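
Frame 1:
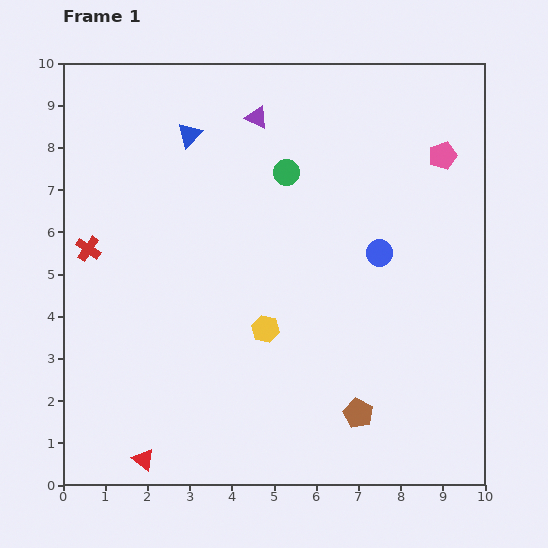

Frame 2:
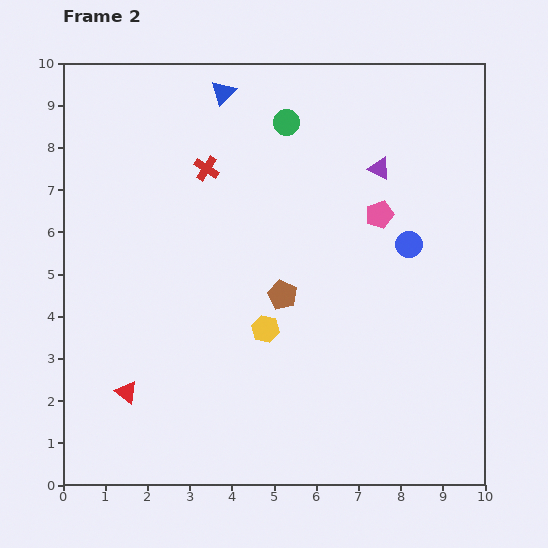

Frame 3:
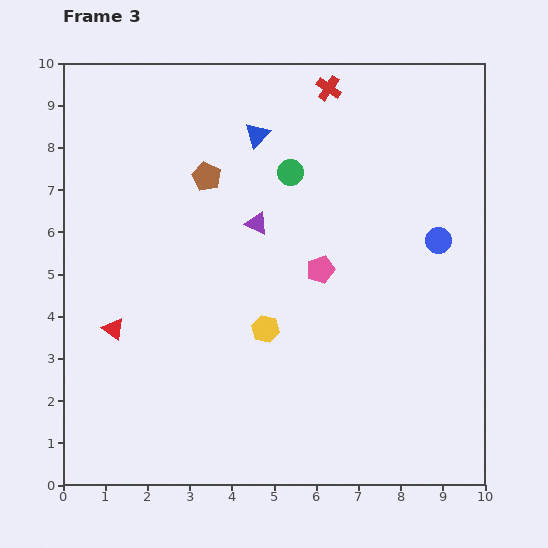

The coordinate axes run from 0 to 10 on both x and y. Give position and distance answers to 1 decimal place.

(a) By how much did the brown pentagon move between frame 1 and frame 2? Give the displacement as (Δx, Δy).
(-1.8, 2.8)

The brown pentagon was at (7.0, 1.7) in frame 1 and (5.2, 4.5) in frame 2.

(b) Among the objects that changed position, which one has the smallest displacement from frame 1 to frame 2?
the blue circle

(moved 0.7)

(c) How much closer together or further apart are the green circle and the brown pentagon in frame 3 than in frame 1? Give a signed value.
-3.9

Distance in frame 1: 5.9. Distance in frame 3: 2.0.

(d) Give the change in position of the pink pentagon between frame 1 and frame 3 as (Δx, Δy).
(-2.9, -2.7)

The pink pentagon was at (9.0, 7.8) in frame 1 and (6.1, 5.1) in frame 3.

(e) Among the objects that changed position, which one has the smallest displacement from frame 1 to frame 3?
the green circle

(moved 0.1)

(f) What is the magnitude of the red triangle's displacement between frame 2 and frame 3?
1.5

The red triangle moved from (1.5, 2.2) to (1.2, 3.7), a distance of √(0.3² + 1.5²) ≈ 1.5.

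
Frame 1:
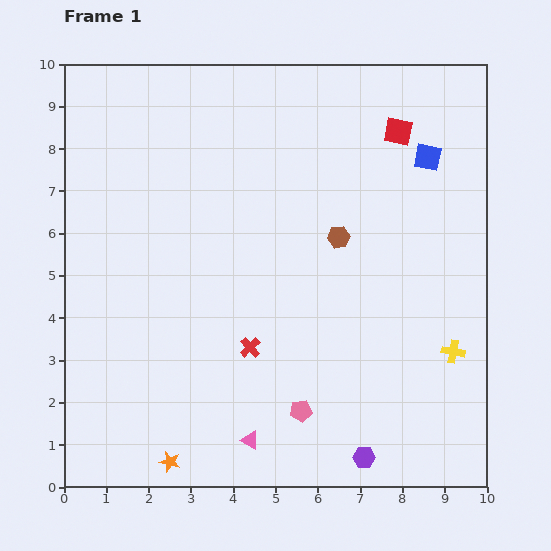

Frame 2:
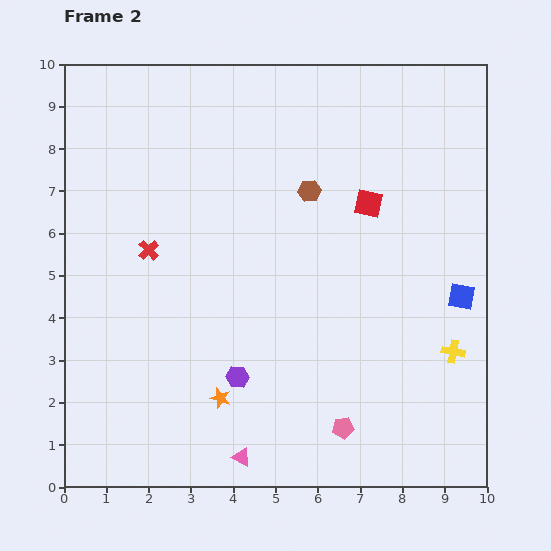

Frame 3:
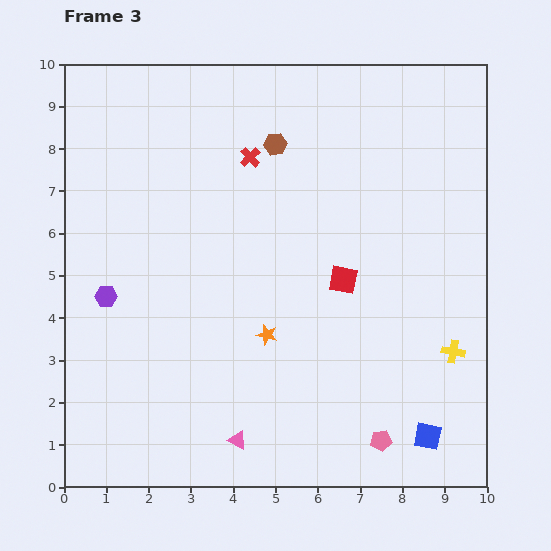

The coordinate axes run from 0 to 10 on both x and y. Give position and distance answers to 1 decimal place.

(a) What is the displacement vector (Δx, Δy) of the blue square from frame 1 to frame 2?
(0.8, -3.3)

The blue square was at (8.6, 7.8) in frame 1 and (9.4, 4.5) in frame 2.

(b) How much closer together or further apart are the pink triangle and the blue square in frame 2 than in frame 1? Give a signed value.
-1.5

Distance in frame 1: 7.9. Distance in frame 2: 6.4.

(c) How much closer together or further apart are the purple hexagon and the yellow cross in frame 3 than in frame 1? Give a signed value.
+5.0

Distance in frame 1: 3.3. Distance in frame 3: 8.3.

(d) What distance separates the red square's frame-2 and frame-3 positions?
1.9

The red square moved from (7.2, 6.7) to (6.6, 4.9), a distance of √(0.6² + 1.8²) ≈ 1.9.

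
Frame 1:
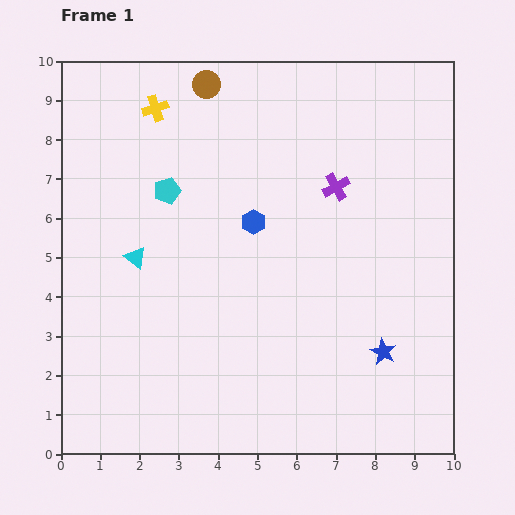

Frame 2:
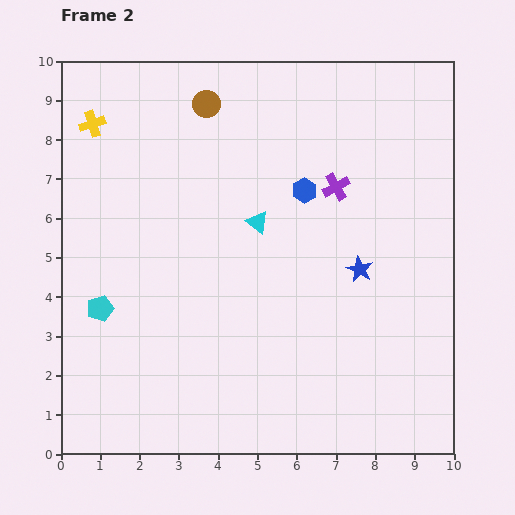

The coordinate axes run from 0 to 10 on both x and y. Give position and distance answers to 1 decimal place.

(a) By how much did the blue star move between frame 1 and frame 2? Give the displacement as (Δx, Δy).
(-0.6, 2.1)

The blue star was at (8.2, 2.6) in frame 1 and (7.6, 4.7) in frame 2.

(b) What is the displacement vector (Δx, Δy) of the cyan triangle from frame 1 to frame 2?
(3.1, 0.9)

The cyan triangle was at (1.9, 5.0) in frame 1 and (5.0, 5.9) in frame 2.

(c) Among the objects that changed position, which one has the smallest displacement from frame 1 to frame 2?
the brown circle

(moved 0.5)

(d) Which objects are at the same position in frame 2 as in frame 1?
the purple cross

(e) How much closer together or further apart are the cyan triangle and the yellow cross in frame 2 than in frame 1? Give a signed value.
+1.1

Distance in frame 1: 3.8. Distance in frame 2: 4.9.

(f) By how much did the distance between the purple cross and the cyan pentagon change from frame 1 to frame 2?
+2.5

Distance in frame 1: 4.3. Distance in frame 2: 6.8.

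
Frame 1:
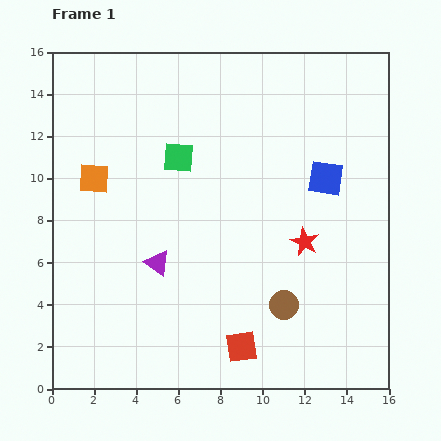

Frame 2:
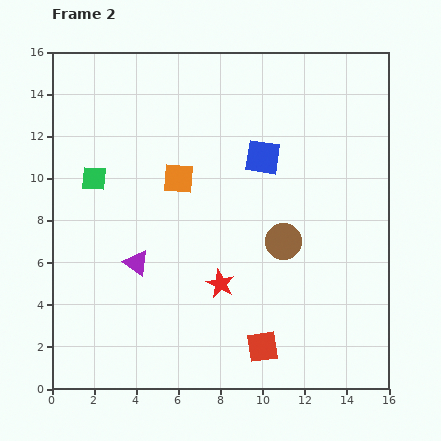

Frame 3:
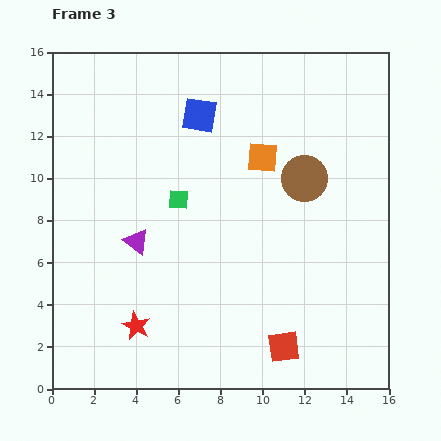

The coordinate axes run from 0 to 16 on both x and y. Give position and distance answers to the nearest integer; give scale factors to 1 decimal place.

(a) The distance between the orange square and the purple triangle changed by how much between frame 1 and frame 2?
-1

Distance in frame 1: 5. Distance in frame 2: 4.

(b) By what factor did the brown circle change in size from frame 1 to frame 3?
1.6×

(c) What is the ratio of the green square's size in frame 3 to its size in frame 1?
0.7×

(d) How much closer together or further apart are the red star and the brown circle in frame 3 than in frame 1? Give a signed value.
+8

Distance in frame 1: 3. Distance in frame 3: 11.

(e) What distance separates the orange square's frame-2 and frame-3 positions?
4

The orange square moved from (6, 10) to (10, 11), a distance of √(4² + 1²) ≈ 4.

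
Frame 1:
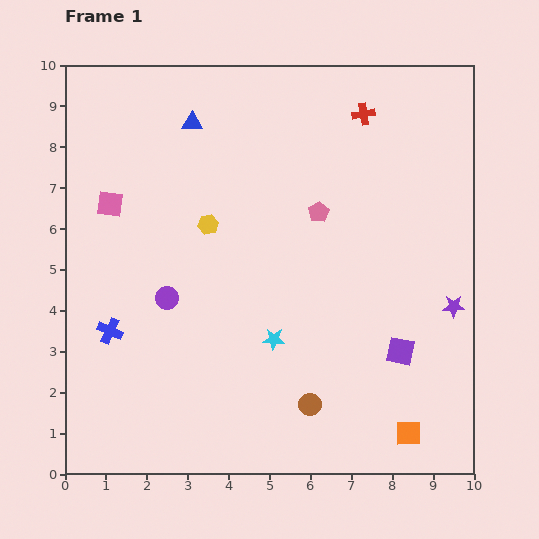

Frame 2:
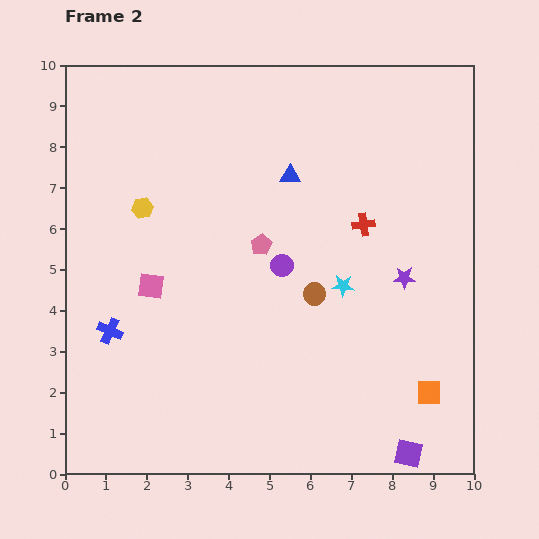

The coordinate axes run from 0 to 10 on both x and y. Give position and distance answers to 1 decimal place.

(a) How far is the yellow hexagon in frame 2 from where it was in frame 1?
1.6

The yellow hexagon moved from (3.5, 6.1) to (1.9, 6.5), a distance of √(1.6² + 0.4²) ≈ 1.6.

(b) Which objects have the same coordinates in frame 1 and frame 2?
the blue cross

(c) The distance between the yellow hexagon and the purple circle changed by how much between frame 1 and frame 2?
+1.6

Distance in frame 1: 2.1. Distance in frame 2: 3.7.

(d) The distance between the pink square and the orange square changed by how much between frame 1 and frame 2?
-1.9

Distance in frame 1: 9.2. Distance in frame 2: 7.3.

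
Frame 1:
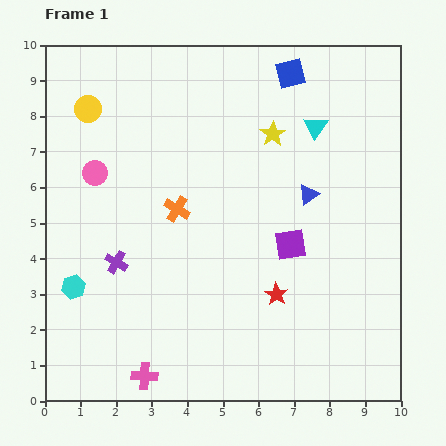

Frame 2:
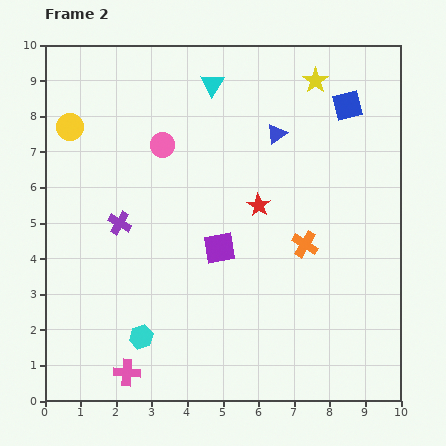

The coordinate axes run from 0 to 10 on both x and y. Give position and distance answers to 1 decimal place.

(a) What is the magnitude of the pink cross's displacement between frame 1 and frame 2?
0.5

The pink cross moved from (2.8, 0.7) to (2.3, 0.8), a distance of √(0.5² + 0.1²) ≈ 0.5.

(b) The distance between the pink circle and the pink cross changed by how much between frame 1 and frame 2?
+0.6

Distance in frame 1: 5.9. Distance in frame 2: 6.5.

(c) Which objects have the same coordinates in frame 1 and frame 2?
none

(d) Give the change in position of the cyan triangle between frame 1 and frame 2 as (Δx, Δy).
(-2.9, 1.2)

The cyan triangle was at (7.6, 7.7) in frame 1 and (4.7, 8.9) in frame 2.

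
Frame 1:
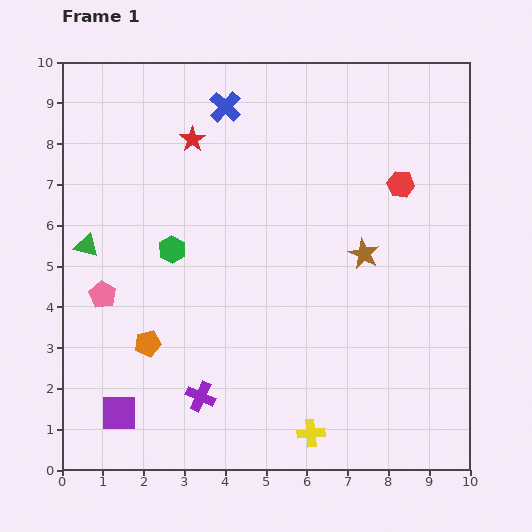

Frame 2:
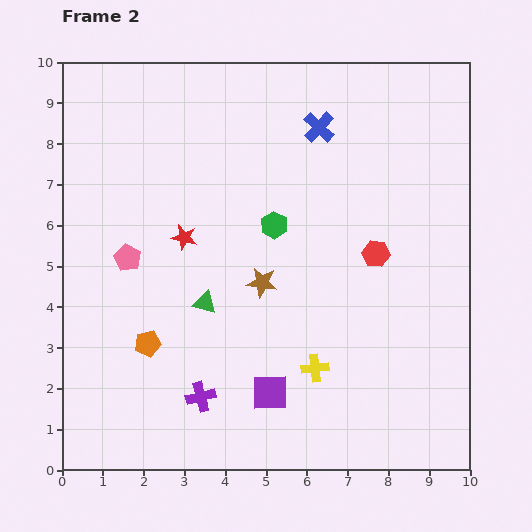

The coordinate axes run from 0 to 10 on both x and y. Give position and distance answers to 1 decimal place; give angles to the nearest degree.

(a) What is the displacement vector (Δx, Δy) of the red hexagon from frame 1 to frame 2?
(-0.6, -1.7)

The red hexagon was at (8.3, 7.0) in frame 1 and (7.7, 5.3) in frame 2.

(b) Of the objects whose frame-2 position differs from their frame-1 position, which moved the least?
the pink pentagon

(moved 1.1)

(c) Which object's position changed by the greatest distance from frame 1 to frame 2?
the purple square

(moved 3.7; next 3.2)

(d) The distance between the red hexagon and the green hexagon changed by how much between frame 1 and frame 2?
-3.2

Distance in frame 1: 5.8. Distance in frame 2: 2.6.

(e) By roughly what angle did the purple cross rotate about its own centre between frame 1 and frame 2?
38° counter-clockwise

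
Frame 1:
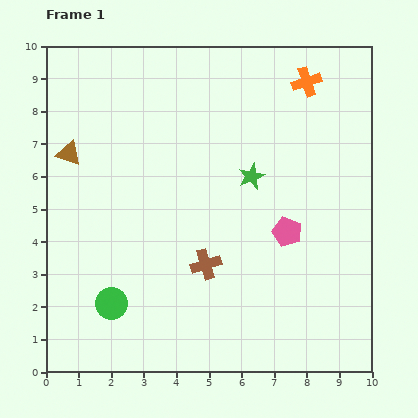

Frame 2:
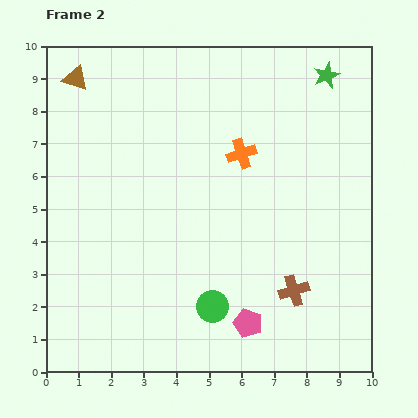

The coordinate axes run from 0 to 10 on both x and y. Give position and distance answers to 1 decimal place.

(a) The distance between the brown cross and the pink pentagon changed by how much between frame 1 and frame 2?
-1.0

Distance in frame 1: 2.7. Distance in frame 2: 1.7.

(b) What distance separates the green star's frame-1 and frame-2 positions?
3.9

The green star moved from (6.3, 6.0) to (8.6, 9.1), a distance of √(2.3² + 3.1²) ≈ 3.9.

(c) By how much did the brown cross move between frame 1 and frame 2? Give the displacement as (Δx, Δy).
(2.7, -0.8)

The brown cross was at (4.9, 3.3) in frame 1 and (7.6, 2.5) in frame 2.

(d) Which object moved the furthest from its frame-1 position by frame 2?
the green star

(moved 3.9; next 3.1)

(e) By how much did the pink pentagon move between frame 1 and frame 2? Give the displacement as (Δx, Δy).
(-1.2, -2.8)

The pink pentagon was at (7.4, 4.3) in frame 1 and (6.2, 1.5) in frame 2.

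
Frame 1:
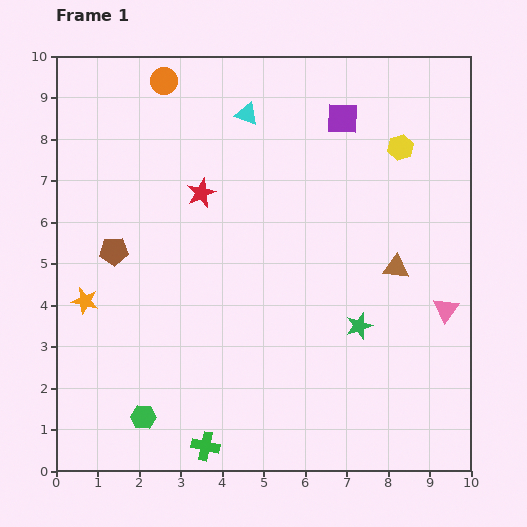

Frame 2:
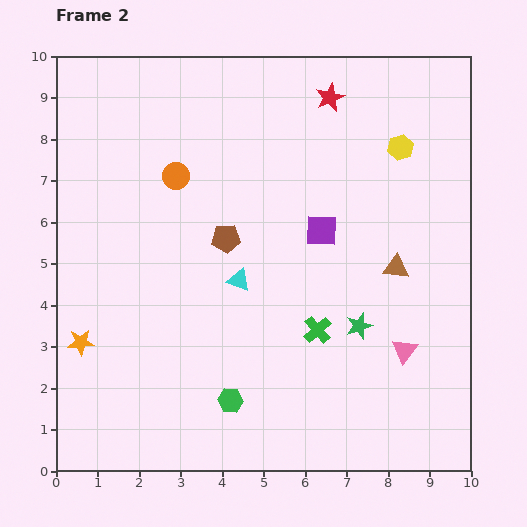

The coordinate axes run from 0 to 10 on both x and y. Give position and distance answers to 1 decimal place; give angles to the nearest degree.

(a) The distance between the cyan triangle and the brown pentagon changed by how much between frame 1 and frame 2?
-3.6

Distance in frame 1: 4.6. Distance in frame 2: 1.0.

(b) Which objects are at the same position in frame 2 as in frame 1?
the brown triangle, the yellow hexagon, the green star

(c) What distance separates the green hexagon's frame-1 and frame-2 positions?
2.1

The green hexagon moved from (2.1, 1.3) to (4.2, 1.7), a distance of √(2.1² + 0.4²) ≈ 2.1.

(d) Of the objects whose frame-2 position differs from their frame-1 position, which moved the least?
the orange star

(moved 1.0)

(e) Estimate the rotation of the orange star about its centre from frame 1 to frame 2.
16° counter-clockwise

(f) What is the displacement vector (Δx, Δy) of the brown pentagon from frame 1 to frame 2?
(2.7, 0.3)

The brown pentagon was at (1.4, 5.3) in frame 1 and (4.1, 5.6) in frame 2.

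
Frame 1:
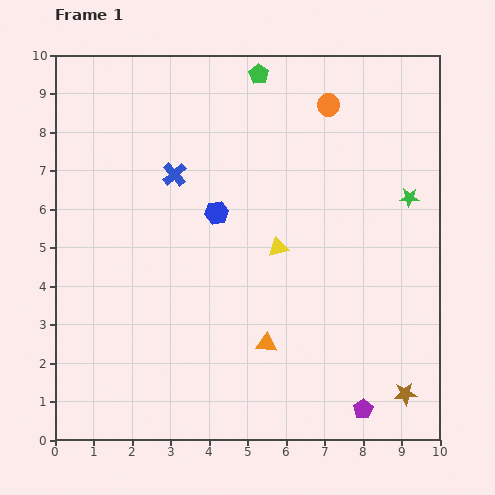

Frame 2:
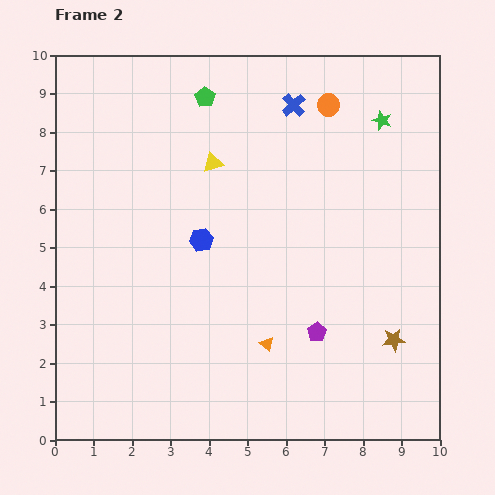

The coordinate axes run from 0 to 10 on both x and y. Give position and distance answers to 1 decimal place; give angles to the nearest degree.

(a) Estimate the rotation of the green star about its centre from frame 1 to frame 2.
17° clockwise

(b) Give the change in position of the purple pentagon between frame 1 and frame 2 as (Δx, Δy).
(-1.2, 2.0)

The purple pentagon was at (8.0, 0.8) in frame 1 and (6.8, 2.8) in frame 2.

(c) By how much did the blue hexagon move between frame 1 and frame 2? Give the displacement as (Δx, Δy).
(-0.4, -0.7)

The blue hexagon was at (4.2, 5.9) in frame 1 and (3.8, 5.2) in frame 2.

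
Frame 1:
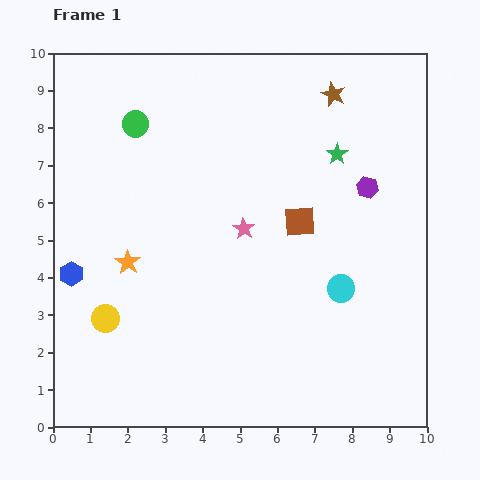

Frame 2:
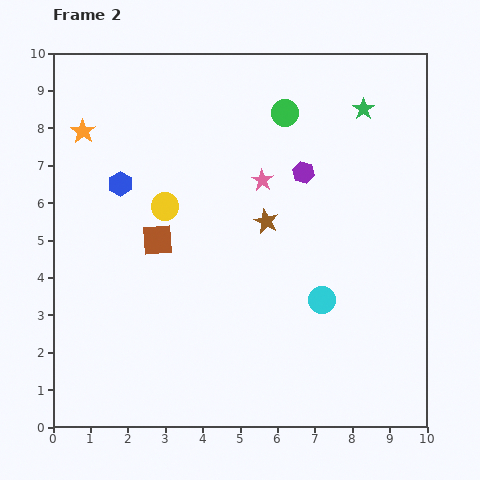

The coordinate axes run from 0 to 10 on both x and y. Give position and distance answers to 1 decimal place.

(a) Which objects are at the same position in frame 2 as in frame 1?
none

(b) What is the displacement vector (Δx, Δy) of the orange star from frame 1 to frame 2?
(-1.2, 3.5)

The orange star was at (2.0, 4.4) in frame 1 and (0.8, 7.9) in frame 2.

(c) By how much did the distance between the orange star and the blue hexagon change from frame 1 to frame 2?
+0.2

Distance in frame 1: 1.5. Distance in frame 2: 1.7.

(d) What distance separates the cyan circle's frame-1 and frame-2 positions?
0.6

The cyan circle moved from (7.7, 3.7) to (7.2, 3.4), a distance of √(0.5² + 0.3²) ≈ 0.6.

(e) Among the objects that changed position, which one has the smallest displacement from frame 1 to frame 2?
the cyan circle

(moved 0.6)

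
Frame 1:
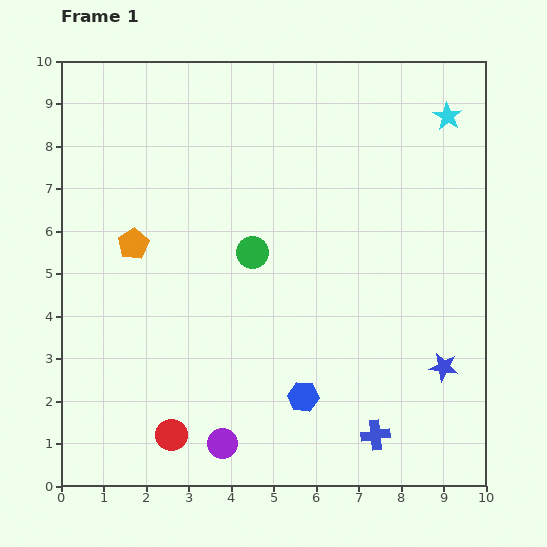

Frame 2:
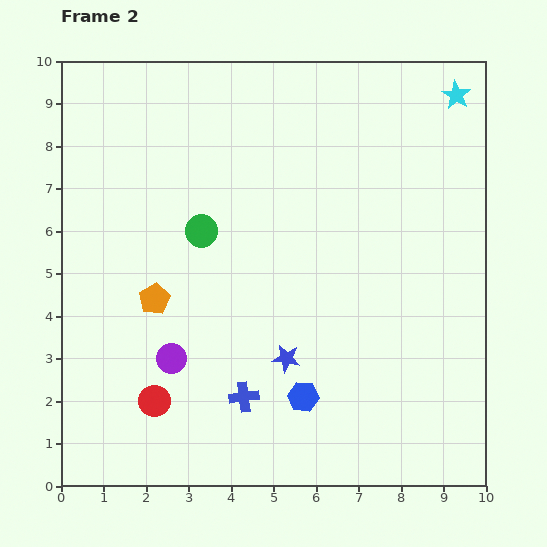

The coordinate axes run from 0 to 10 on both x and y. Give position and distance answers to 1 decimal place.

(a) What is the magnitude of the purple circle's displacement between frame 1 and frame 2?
2.3

The purple circle moved from (3.8, 1.0) to (2.6, 3.0), a distance of √(1.2² + 2.0²) ≈ 2.3.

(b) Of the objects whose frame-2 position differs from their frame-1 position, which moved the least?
the cyan star

(moved 0.5)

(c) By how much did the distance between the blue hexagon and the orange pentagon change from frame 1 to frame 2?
-1.2

Distance in frame 1: 5.4. Distance in frame 2: 4.2.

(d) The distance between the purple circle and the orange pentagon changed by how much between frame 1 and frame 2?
-3.6

Distance in frame 1: 5.1. Distance in frame 2: 1.5.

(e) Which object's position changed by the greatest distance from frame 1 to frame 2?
the blue star

(moved 3.7; next 3.2)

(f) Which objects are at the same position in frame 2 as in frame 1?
the blue hexagon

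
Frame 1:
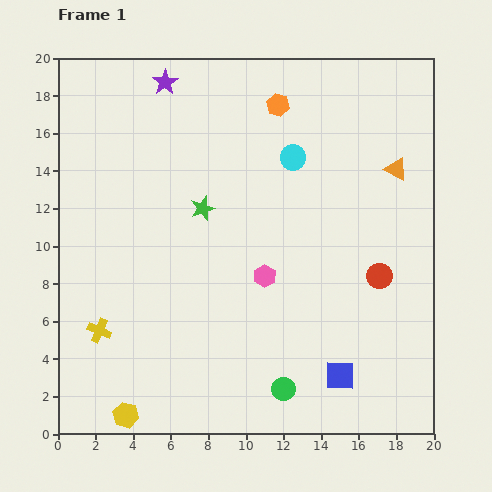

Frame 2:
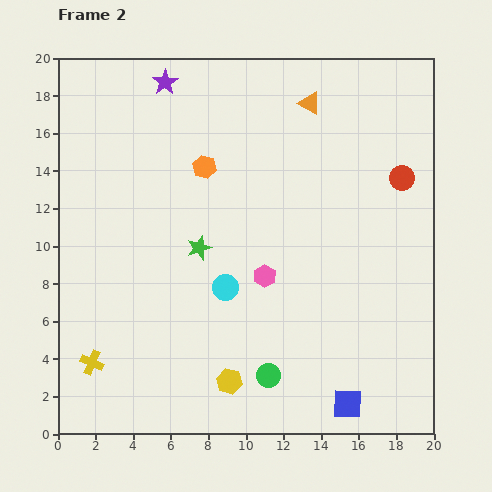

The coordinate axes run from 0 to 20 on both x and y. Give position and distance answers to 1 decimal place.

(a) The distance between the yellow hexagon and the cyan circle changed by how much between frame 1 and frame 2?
-11.3

Distance in frame 1: 16.3. Distance in frame 2: 5.0.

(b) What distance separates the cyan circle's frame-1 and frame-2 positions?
7.8

The cyan circle moved from (12.5, 14.7) to (8.9, 7.8), a distance of √(3.6² + 6.9²) ≈ 7.8.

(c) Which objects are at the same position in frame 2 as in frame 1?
the purple star, the pink hexagon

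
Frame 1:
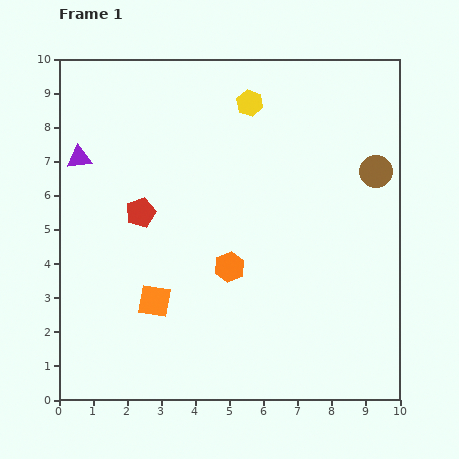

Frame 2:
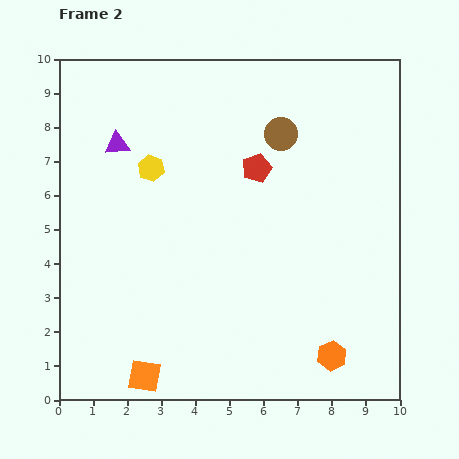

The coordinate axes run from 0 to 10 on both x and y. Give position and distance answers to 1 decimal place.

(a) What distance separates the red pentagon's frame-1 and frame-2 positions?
3.6

The red pentagon moved from (2.4, 5.5) to (5.8, 6.8), a distance of √(3.4² + 1.3²) ≈ 3.6.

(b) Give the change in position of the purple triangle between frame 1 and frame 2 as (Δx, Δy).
(1.1, 0.4)

The purple triangle was at (0.6, 7.1) in frame 1 and (1.7, 7.5) in frame 2.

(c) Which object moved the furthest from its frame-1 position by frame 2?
the orange hexagon

(moved 4.0; next 3.6)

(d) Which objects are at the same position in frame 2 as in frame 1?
none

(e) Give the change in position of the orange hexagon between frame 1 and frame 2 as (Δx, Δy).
(3.0, -2.6)

The orange hexagon was at (5.0, 3.9) in frame 1 and (8.0, 1.3) in frame 2.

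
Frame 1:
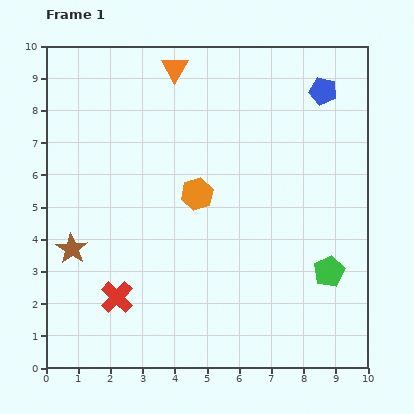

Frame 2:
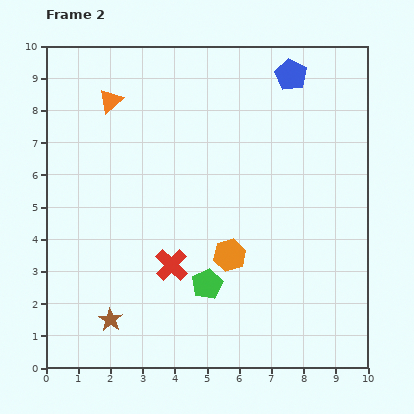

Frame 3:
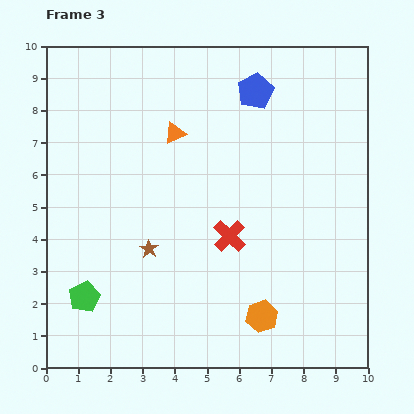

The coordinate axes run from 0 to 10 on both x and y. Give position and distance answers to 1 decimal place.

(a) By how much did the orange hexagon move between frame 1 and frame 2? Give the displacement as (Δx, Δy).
(1.0, -1.9)

The orange hexagon was at (4.7, 5.4) in frame 1 and (5.7, 3.5) in frame 2.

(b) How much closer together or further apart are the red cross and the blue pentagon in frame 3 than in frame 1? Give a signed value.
-4.5

Distance in frame 1: 9.1. Distance in frame 3: 4.6.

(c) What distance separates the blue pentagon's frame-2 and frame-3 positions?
1.2

The blue pentagon moved from (7.6, 9.1) to (6.5, 8.6), a distance of √(1.1² + 0.5²) ≈ 1.2.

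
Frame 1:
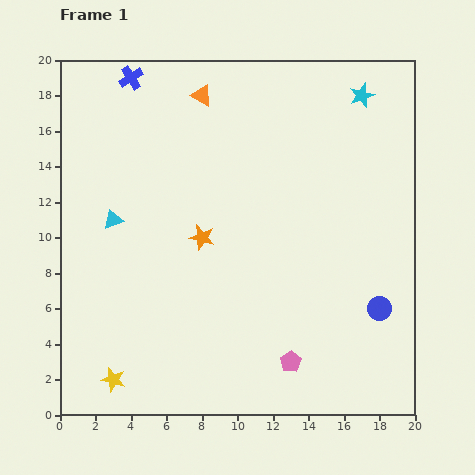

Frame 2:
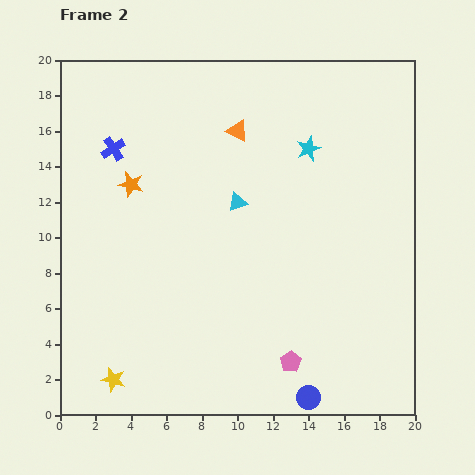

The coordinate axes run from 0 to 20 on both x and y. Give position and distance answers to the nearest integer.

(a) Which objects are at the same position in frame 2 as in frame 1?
the pink pentagon, the yellow star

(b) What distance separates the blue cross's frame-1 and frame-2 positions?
4

The blue cross moved from (4, 19) to (3, 15), a distance of √(1² + 4²) ≈ 4.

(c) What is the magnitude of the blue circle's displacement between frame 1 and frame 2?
6

The blue circle moved from (18, 6) to (14, 1), a distance of √(4² + 5²) ≈ 6.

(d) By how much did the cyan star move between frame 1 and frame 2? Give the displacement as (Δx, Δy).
(-3, -3)

The cyan star was at (17, 18) in frame 1 and (14, 15) in frame 2.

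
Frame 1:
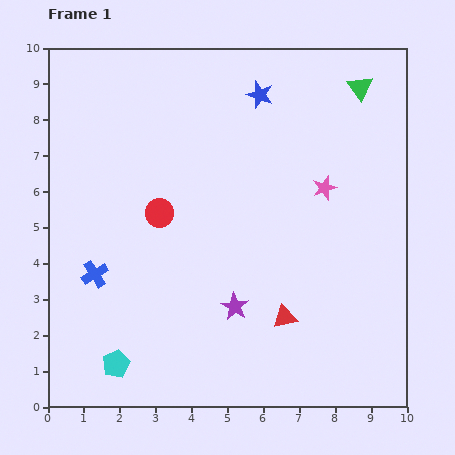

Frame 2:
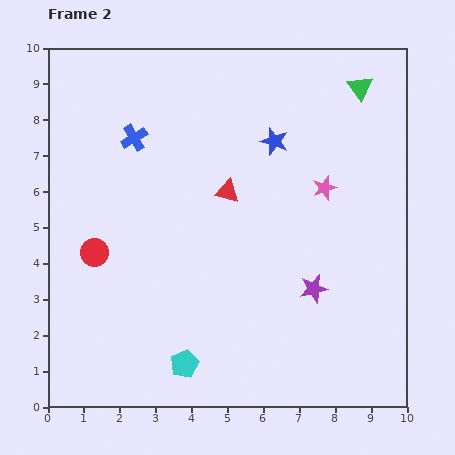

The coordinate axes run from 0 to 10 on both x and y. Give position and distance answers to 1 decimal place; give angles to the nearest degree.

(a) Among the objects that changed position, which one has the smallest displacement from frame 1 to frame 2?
the blue star

(moved 1.4)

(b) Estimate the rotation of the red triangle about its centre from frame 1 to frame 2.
26° clockwise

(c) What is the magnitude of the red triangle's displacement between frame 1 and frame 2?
3.8

The red triangle moved from (6.6, 2.5) to (5.0, 6.0), a distance of √(1.6² + 3.5²) ≈ 3.8.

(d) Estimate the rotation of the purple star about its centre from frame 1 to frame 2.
28° clockwise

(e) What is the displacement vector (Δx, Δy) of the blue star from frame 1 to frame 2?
(0.4, -1.3)

The blue star was at (5.9, 8.7) in frame 1 and (6.3, 7.4) in frame 2.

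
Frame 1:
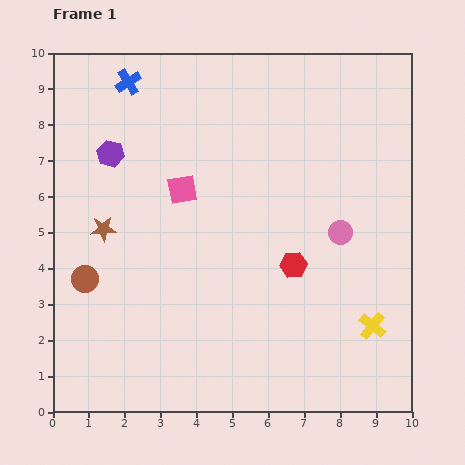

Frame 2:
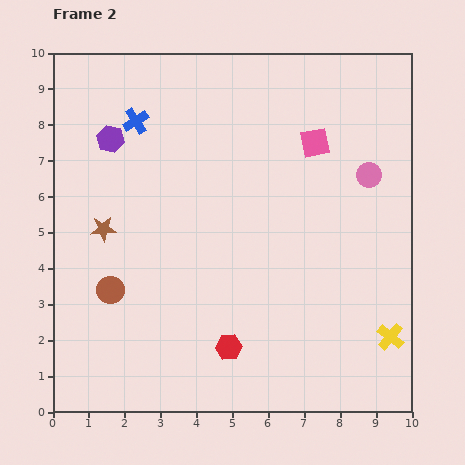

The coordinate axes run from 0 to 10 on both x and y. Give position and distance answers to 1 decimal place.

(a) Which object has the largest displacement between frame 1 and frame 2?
the pink square

(moved 3.9; next 2.9)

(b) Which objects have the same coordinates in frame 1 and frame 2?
the brown star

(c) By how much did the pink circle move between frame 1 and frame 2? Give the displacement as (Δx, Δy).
(0.8, 1.6)

The pink circle was at (8.0, 5.0) in frame 1 and (8.8, 6.6) in frame 2.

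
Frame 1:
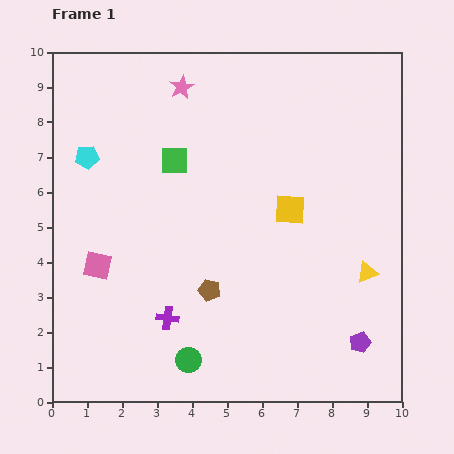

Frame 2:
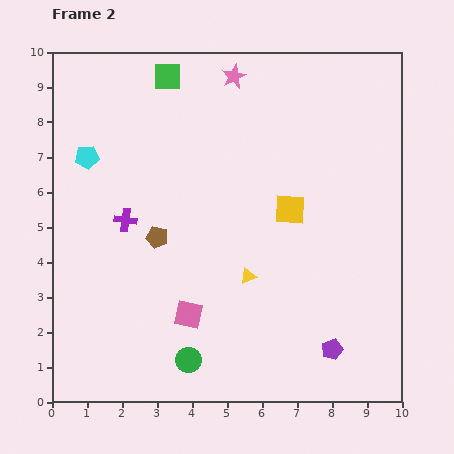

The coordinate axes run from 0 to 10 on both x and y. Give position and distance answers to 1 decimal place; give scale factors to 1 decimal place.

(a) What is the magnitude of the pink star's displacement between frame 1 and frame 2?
1.5

The pink star moved from (3.7, 9.0) to (5.2, 9.3), a distance of √(1.5² + 0.3²) ≈ 1.5.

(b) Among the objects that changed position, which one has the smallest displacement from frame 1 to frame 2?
the purple pentagon

(moved 0.8)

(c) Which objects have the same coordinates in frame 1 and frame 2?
the cyan pentagon, the yellow square, the green circle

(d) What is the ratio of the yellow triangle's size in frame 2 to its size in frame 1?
0.7×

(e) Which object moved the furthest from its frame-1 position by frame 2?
the yellow triangle

(moved 3.4; next 3.0)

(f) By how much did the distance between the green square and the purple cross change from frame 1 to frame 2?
-0.2

Distance in frame 1: 4.5. Distance in frame 2: 4.3.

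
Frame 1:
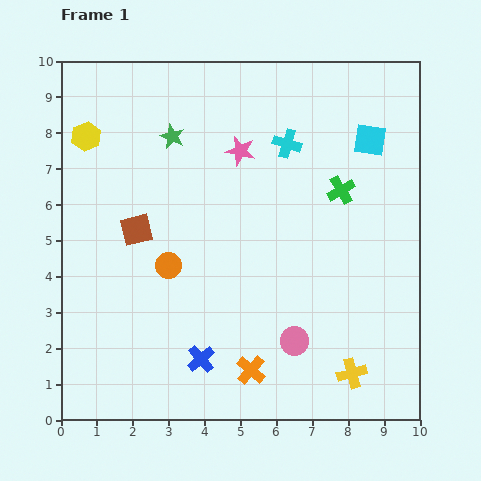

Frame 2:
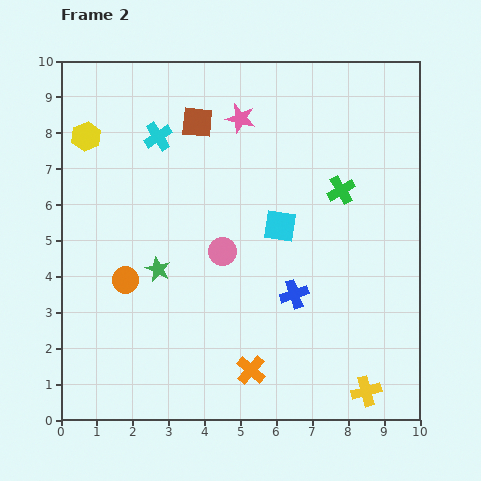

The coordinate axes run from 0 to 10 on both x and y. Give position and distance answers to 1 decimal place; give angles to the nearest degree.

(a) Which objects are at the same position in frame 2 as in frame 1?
the green cross, the yellow hexagon, the orange cross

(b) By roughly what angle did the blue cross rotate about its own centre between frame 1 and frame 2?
22° clockwise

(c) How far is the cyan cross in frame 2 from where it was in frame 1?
3.6

The cyan cross moved from (6.3, 7.7) to (2.7, 7.9), a distance of √(3.6² + 0.2²) ≈ 3.6.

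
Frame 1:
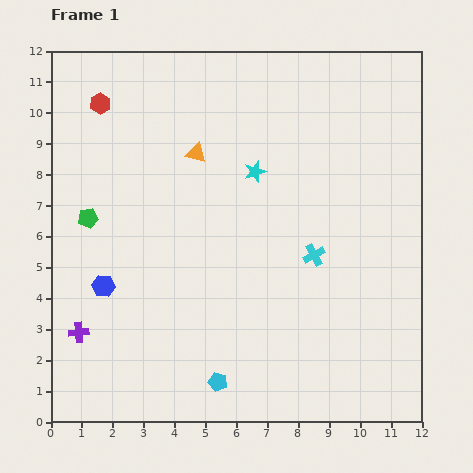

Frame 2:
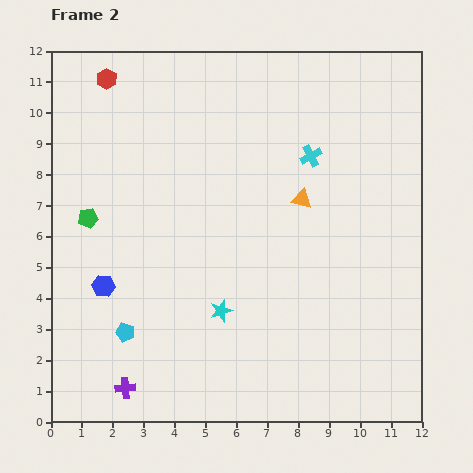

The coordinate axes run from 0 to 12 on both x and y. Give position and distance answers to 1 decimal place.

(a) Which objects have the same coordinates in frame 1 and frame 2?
the blue hexagon, the green pentagon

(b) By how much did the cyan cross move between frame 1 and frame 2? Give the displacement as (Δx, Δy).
(-0.1, 3.2)

The cyan cross was at (8.5, 5.4) in frame 1 and (8.4, 8.6) in frame 2.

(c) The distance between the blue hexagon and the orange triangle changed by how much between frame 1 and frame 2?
+1.8

Distance in frame 1: 5.2. Distance in frame 2: 7.0.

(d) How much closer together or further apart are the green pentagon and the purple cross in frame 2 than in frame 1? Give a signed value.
+1.9

Distance in frame 1: 3.7. Distance in frame 2: 5.6.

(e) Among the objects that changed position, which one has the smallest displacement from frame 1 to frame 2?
the red hexagon

(moved 0.8)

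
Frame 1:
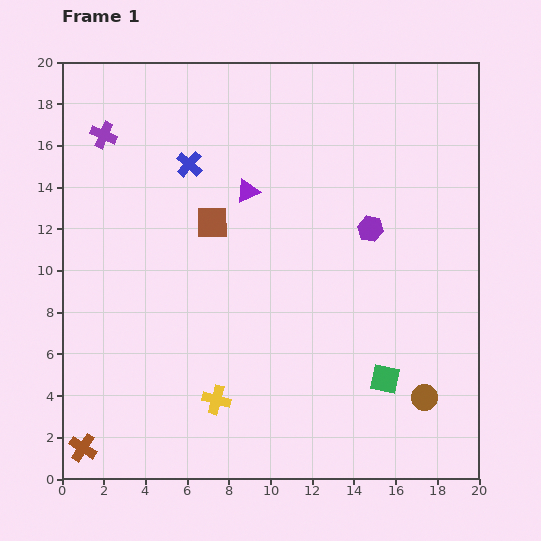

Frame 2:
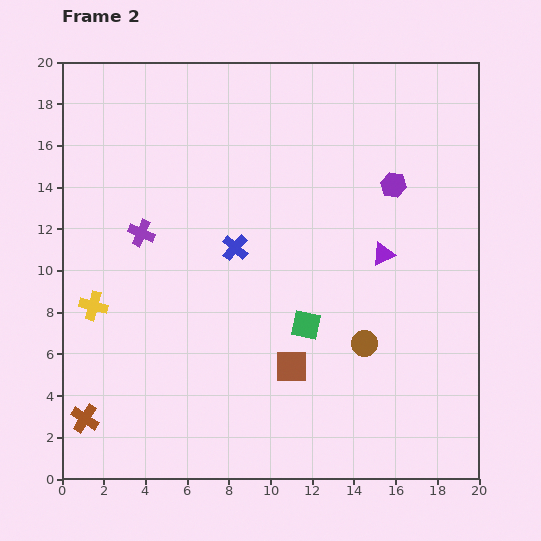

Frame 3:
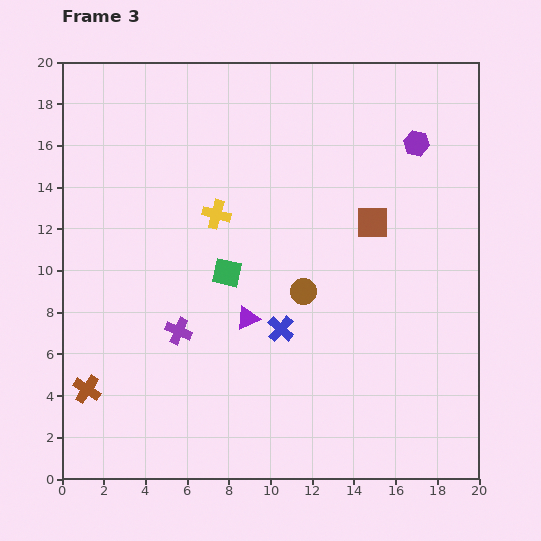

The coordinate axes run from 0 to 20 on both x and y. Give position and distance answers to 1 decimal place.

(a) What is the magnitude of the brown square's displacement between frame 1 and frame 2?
7.9

The brown square moved from (7.2, 12.3) to (11.0, 5.4), a distance of √(3.8² + 6.9²) ≈ 7.9.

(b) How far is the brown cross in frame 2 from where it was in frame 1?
1.4

The brown cross moved from (1.0, 1.5) to (1.1, 2.9), a distance of √(0.1² + 1.4²) ≈ 1.4.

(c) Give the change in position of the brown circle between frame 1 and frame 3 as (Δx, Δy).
(-5.8, 5.1)

The brown circle was at (17.4, 3.9) in frame 1 and (11.6, 9.0) in frame 3.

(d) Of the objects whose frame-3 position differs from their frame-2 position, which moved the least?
the brown cross

(moved 1.4)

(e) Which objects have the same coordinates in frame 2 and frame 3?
none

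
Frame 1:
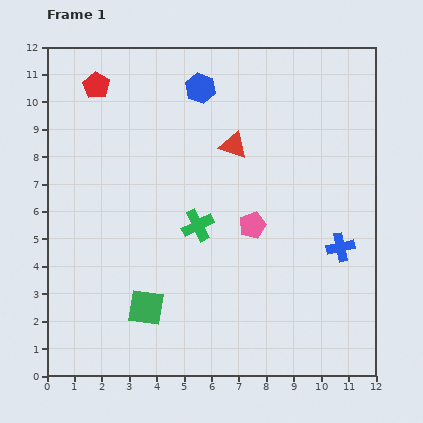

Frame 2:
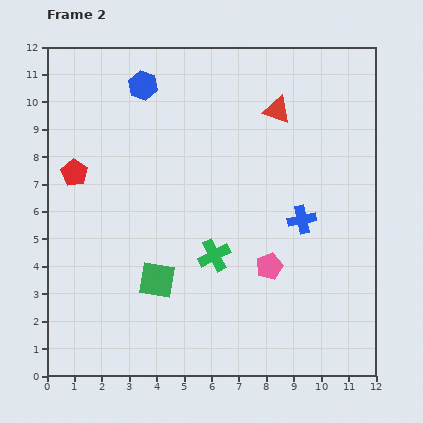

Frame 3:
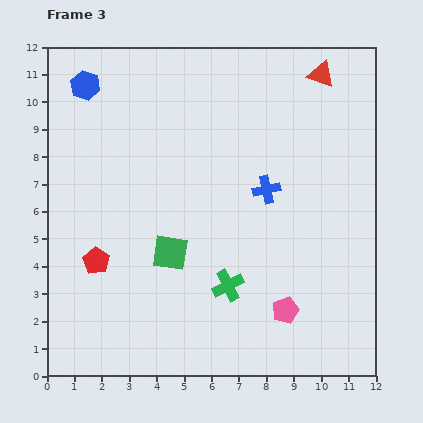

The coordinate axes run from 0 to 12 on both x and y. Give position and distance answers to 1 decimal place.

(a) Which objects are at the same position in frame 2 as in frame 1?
none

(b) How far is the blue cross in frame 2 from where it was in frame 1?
1.7

The blue cross moved from (10.7, 4.7) to (9.3, 5.7), a distance of √(1.4² + 1.0²) ≈ 1.7.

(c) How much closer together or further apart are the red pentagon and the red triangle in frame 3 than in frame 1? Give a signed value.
+5.2

Distance in frame 1: 5.5. Distance in frame 3: 10.7.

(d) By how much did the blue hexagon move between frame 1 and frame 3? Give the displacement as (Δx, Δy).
(-4.2, 0.1)

The blue hexagon was at (5.6, 10.5) in frame 1 and (1.4, 10.6) in frame 3.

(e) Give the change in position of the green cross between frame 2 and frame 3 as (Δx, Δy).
(0.5, -1.1)

The green cross was at (6.1, 4.4) in frame 2 and (6.6, 3.3) in frame 3.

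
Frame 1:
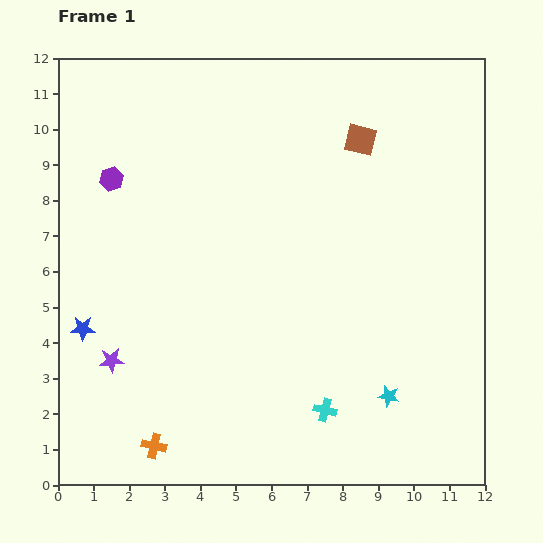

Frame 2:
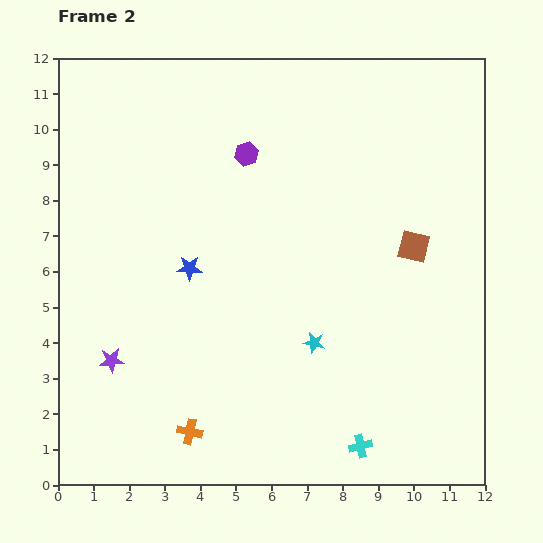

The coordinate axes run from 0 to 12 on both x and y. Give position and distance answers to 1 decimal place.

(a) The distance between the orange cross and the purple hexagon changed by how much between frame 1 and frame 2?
+0.4

Distance in frame 1: 7.6. Distance in frame 2: 8.0.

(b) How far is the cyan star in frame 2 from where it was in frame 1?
2.6

The cyan star moved from (9.3, 2.5) to (7.2, 4.0), a distance of √(2.1² + 1.5²) ≈ 2.6.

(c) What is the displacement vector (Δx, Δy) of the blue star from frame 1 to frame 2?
(3.0, 1.7)

The blue star was at (0.7, 4.4) in frame 1 and (3.7, 6.1) in frame 2.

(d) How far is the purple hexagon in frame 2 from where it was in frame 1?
3.9

The purple hexagon moved from (1.5, 8.6) to (5.3, 9.3), a distance of √(3.8² + 0.7²) ≈ 3.9.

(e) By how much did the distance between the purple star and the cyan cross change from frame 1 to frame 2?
+1.2

Distance in frame 1: 6.2. Distance in frame 2: 7.4.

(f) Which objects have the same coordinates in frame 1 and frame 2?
the purple star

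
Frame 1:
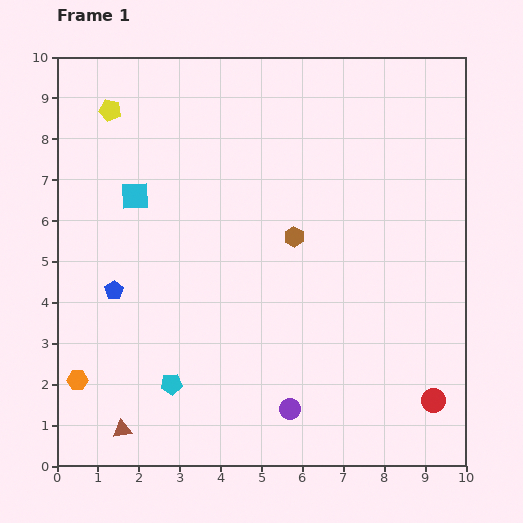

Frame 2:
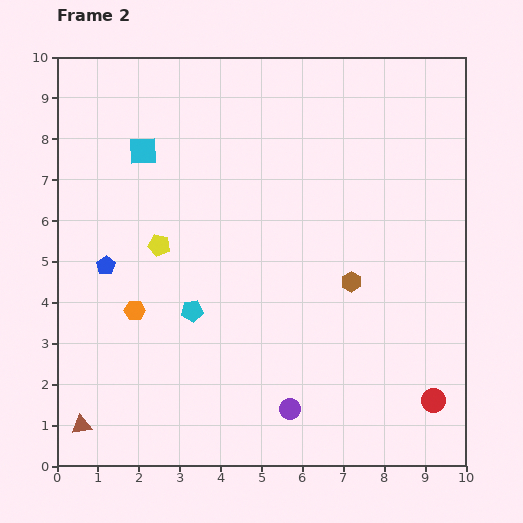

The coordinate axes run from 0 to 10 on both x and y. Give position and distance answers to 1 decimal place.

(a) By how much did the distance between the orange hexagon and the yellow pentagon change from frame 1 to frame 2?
-4.9

Distance in frame 1: 6.6. Distance in frame 2: 1.7.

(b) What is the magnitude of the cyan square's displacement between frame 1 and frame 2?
1.1

The cyan square moved from (1.9, 6.6) to (2.1, 7.7), a distance of √(0.2² + 1.1²) ≈ 1.1.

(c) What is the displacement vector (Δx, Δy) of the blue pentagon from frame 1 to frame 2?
(-0.2, 0.6)

The blue pentagon was at (1.4, 4.3) in frame 1 and (1.2, 4.9) in frame 2.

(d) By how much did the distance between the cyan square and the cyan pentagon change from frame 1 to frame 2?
-0.6

Distance in frame 1: 4.7. Distance in frame 2: 4.1.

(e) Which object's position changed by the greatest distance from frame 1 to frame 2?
the yellow pentagon

(moved 3.5; next 2.2)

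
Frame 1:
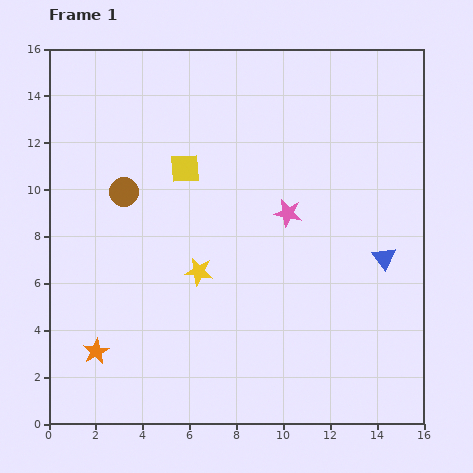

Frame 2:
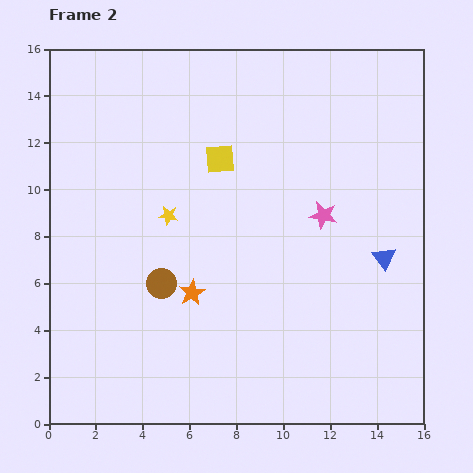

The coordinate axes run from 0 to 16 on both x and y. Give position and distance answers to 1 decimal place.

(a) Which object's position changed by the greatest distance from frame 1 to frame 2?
the orange star

(moved 4.8; next 4.2)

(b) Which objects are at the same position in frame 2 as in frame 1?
the blue triangle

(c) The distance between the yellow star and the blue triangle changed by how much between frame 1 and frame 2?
+1.5

Distance in frame 1: 7.9. Distance in frame 2: 9.4.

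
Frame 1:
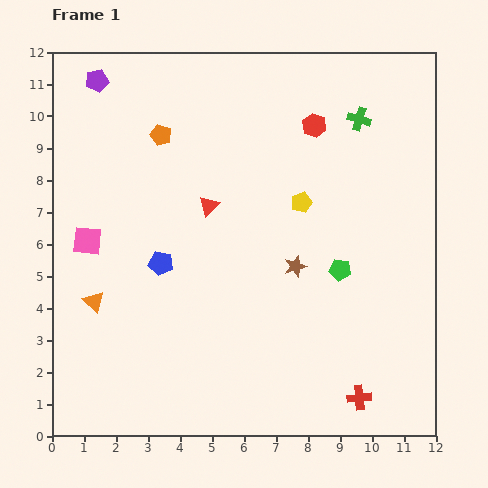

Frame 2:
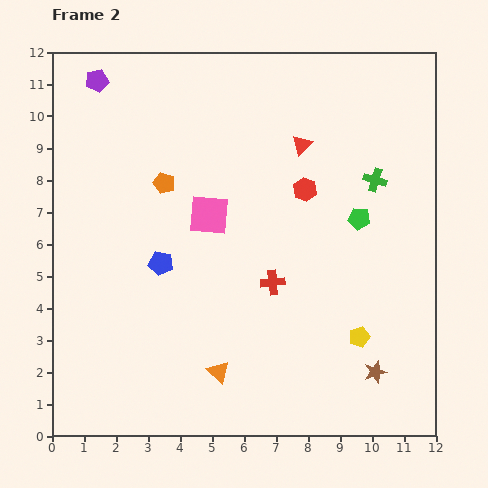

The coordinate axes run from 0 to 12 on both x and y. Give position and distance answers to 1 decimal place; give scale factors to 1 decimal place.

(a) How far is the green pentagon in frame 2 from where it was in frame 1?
1.7

The green pentagon moved from (9.0, 5.2) to (9.6, 6.8), a distance of √(0.6² + 1.6²) ≈ 1.7.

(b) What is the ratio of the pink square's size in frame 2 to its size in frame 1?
1.4×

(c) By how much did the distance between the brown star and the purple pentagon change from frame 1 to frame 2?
+4.1

Distance in frame 1: 8.5. Distance in frame 2: 12.6.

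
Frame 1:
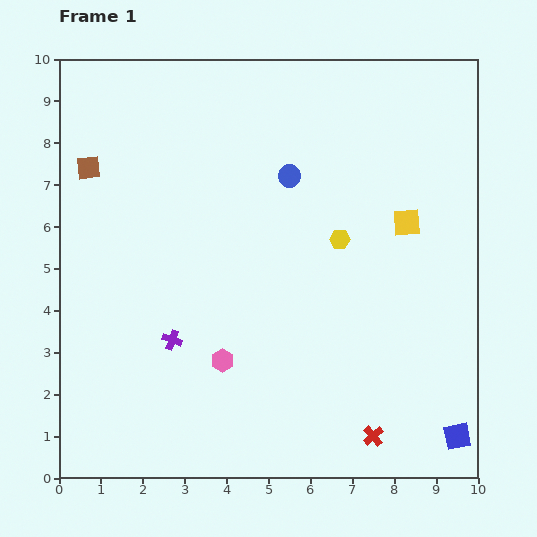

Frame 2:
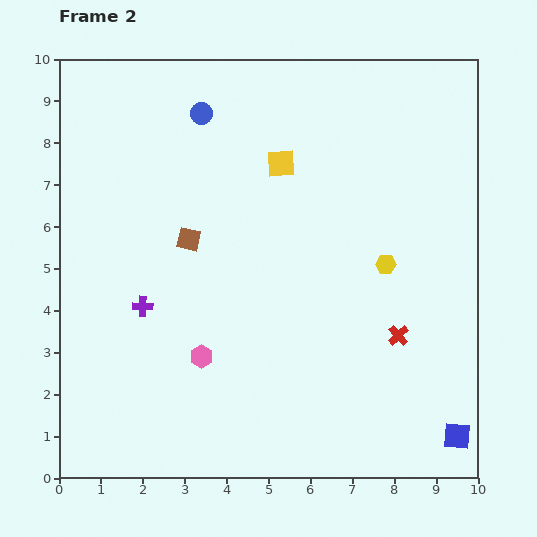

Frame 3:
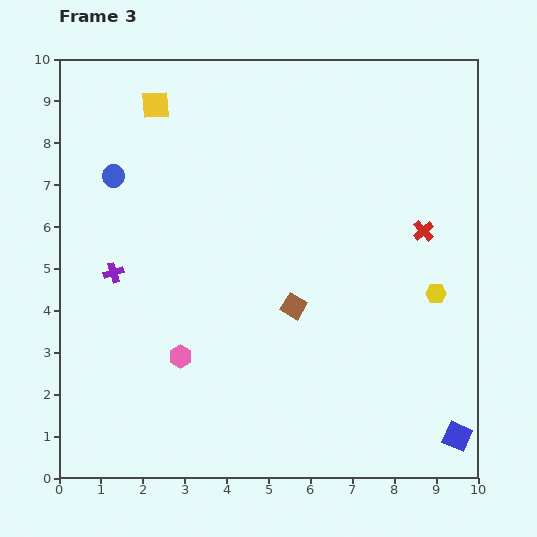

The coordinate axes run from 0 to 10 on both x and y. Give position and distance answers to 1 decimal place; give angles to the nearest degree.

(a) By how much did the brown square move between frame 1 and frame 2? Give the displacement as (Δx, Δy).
(2.4, -1.7)

The brown square was at (0.7, 7.4) in frame 1 and (3.1, 5.7) in frame 2.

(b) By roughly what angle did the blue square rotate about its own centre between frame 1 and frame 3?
36° clockwise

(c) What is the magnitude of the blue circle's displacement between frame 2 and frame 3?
2.6

The blue circle moved from (3.4, 8.7) to (1.3, 7.2), a distance of √(2.1² + 1.5²) ≈ 2.6.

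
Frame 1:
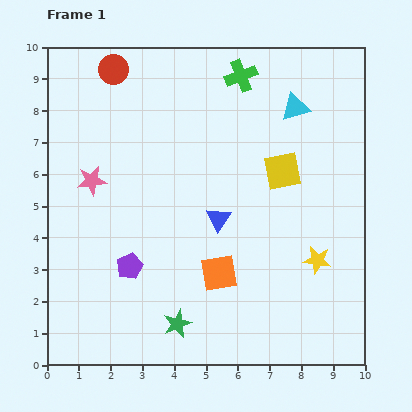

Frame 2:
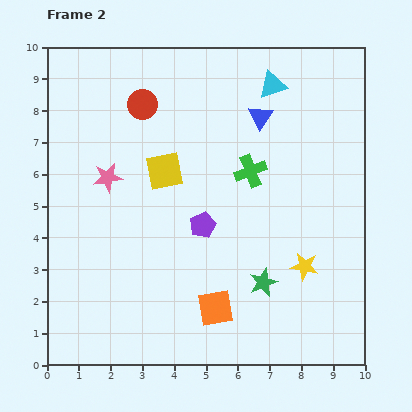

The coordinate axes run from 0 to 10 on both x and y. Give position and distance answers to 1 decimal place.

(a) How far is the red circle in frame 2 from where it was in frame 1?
1.4

The red circle moved from (2.1, 9.3) to (3.0, 8.2), a distance of √(0.9² + 1.1²) ≈ 1.4.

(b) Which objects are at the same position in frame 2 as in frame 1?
none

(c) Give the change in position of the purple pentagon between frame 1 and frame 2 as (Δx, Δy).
(2.3, 1.3)

The purple pentagon was at (2.6, 3.1) in frame 1 and (4.9, 4.4) in frame 2.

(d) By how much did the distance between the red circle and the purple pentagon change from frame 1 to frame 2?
-2.0

Distance in frame 1: 6.2. Distance in frame 2: 4.2.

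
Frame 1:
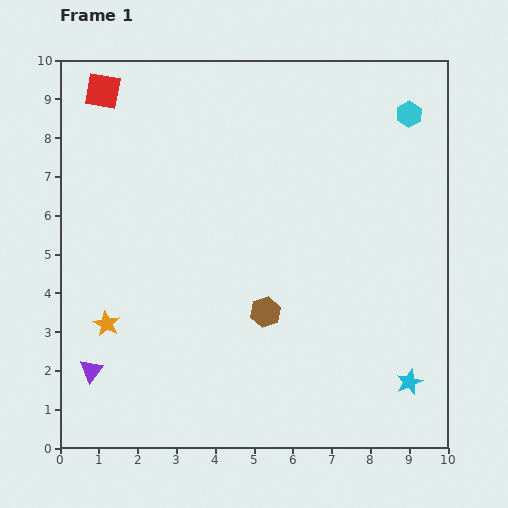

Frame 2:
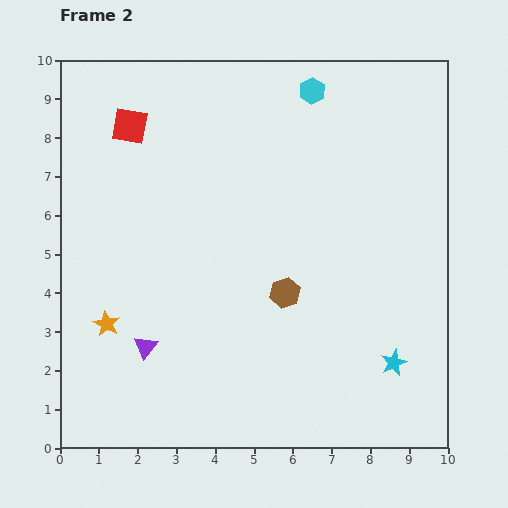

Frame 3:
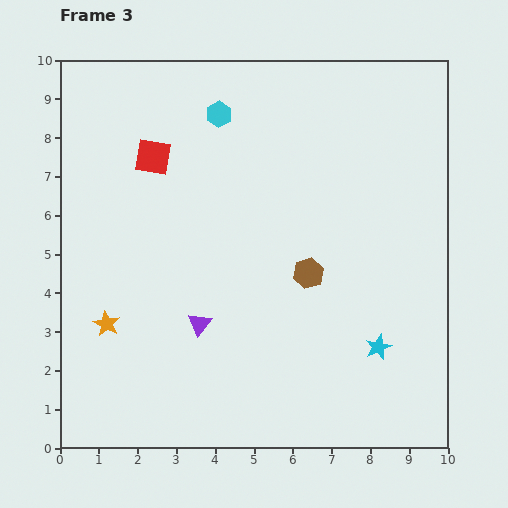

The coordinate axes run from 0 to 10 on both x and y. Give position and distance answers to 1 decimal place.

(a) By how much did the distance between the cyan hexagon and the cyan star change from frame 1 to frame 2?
+0.4

Distance in frame 1: 6.9. Distance in frame 2: 7.3.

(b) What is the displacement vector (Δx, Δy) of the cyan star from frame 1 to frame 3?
(-0.8, 0.9)

The cyan star was at (9.0, 1.7) in frame 1 and (8.2, 2.6) in frame 3.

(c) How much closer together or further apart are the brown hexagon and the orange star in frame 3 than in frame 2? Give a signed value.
+0.7

Distance in frame 2: 4.7. Distance in frame 3: 5.4.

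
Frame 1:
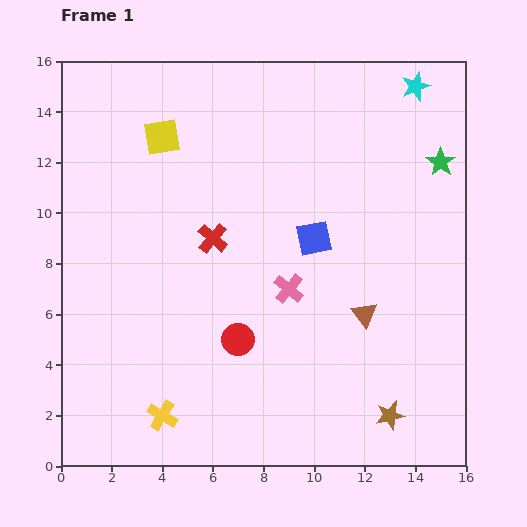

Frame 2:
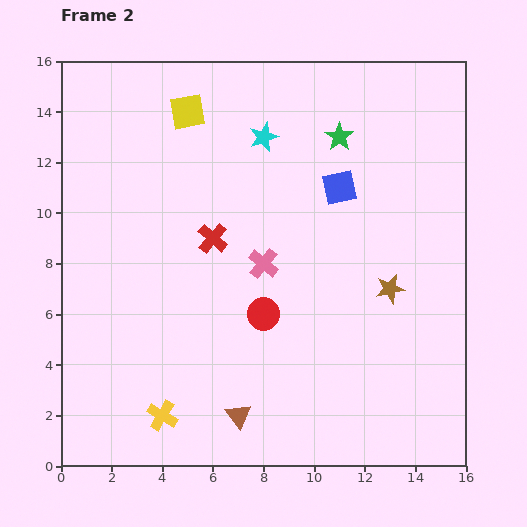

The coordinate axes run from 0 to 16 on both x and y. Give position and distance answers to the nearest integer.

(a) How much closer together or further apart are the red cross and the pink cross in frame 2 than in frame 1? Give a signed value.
-2

Distance in frame 1: 4. Distance in frame 2: 2.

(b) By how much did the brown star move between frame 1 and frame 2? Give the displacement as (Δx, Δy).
(0, 5)

The brown star was at (13, 2) in frame 1 and (13, 7) in frame 2.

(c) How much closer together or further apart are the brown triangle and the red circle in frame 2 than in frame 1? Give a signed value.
-1

Distance in frame 1: 5. Distance in frame 2: 4.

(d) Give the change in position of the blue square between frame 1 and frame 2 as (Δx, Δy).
(1, 2)

The blue square was at (10, 9) in frame 1 and (11, 11) in frame 2.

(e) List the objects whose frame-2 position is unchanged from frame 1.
the yellow cross, the red cross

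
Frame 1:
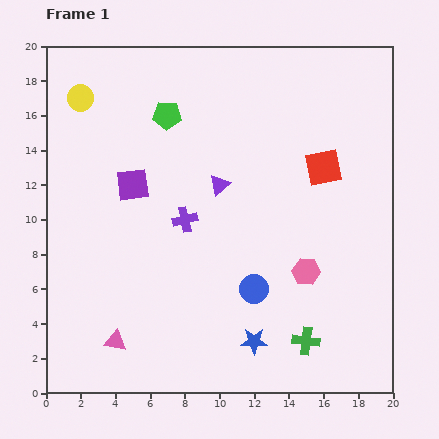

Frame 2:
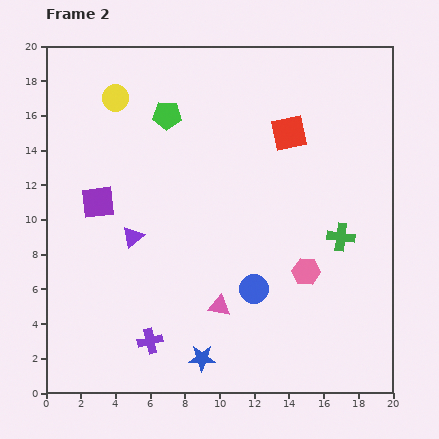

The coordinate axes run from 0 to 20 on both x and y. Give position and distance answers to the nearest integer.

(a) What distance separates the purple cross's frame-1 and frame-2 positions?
7

The purple cross moved from (8, 10) to (6, 3), a distance of √(2² + 7²) ≈ 7.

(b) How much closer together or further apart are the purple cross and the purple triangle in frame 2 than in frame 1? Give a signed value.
+3

Distance in frame 1: 3. Distance in frame 2: 6.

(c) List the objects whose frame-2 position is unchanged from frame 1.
the blue circle, the pink hexagon, the green pentagon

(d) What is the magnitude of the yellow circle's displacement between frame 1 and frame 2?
2

The yellow circle moved from (2, 17) to (4, 17), a distance of √(2² + 0²) ≈ 2.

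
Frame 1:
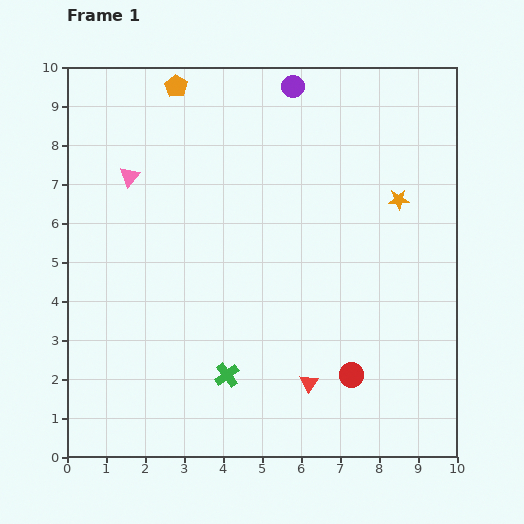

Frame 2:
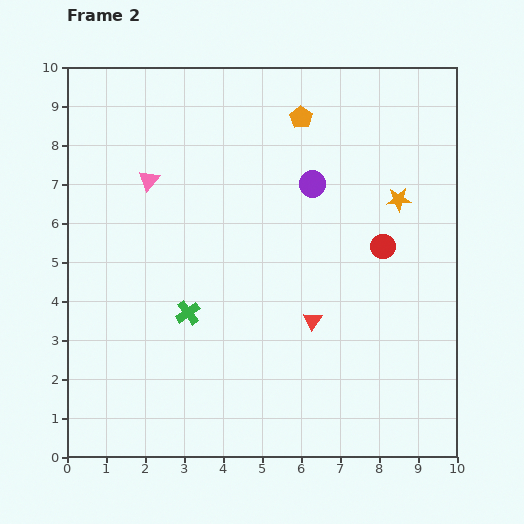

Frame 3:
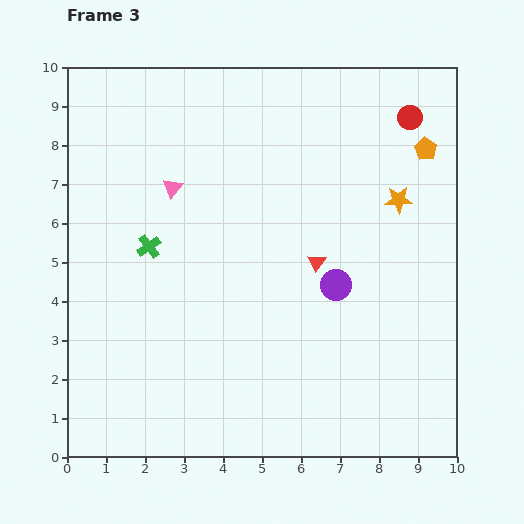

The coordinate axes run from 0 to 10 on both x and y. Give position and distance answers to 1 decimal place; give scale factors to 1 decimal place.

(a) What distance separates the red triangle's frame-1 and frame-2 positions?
1.6

The red triangle moved from (6.2, 1.9) to (6.3, 3.5), a distance of √(0.1² + 1.6²) ≈ 1.6.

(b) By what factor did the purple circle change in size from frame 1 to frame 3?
1.4×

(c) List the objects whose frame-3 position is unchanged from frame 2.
the orange star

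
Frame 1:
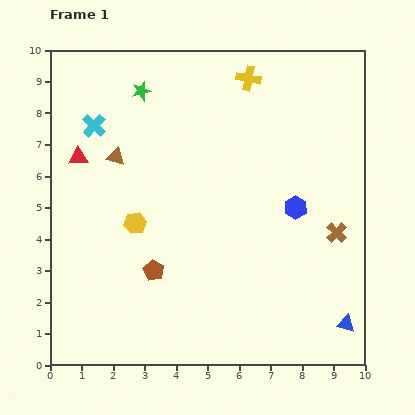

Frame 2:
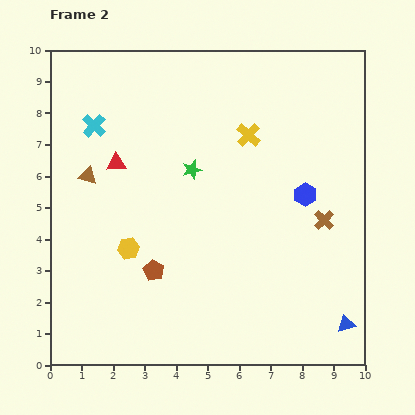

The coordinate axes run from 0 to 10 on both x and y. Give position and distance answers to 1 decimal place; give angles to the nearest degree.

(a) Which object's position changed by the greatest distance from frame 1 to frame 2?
the green star

(moved 3.0; next 1.8)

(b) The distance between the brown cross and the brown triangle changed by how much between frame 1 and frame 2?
+0.2

Distance in frame 1: 7.4. Distance in frame 2: 7.6.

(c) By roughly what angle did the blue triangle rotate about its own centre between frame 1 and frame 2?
32° counter-clockwise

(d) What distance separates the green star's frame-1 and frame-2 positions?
3.0

The green star moved from (2.9, 8.7) to (4.5, 6.2), a distance of √(1.6² + 2.5²) ≈ 3.0.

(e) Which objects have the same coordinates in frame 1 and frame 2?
the cyan cross, the blue triangle, the brown pentagon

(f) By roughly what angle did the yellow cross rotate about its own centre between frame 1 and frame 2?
32° clockwise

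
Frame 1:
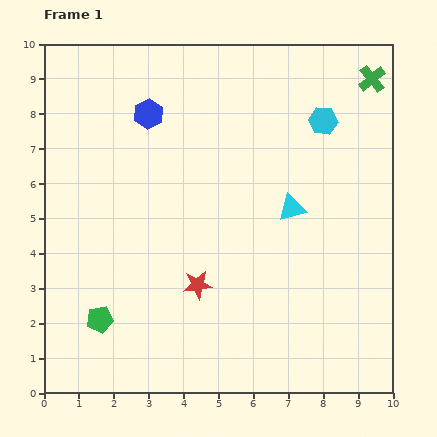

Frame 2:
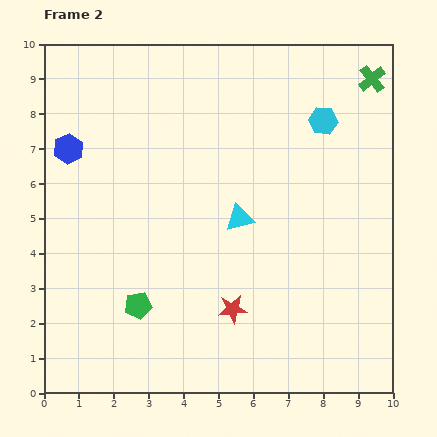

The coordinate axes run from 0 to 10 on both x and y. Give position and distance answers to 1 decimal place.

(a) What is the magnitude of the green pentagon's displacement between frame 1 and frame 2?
1.2

The green pentagon moved from (1.6, 2.1) to (2.7, 2.5), a distance of √(1.1² + 0.4²) ≈ 1.2.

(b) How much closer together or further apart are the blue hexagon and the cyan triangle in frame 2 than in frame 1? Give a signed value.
+0.4

Distance in frame 1: 4.9. Distance in frame 2: 5.3.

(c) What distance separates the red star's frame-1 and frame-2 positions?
1.2

The red star moved from (4.4, 3.1) to (5.4, 2.4), a distance of √(1.0² + 0.7²) ≈ 1.2.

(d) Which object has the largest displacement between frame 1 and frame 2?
the blue hexagon

(moved 2.5; next 1.5)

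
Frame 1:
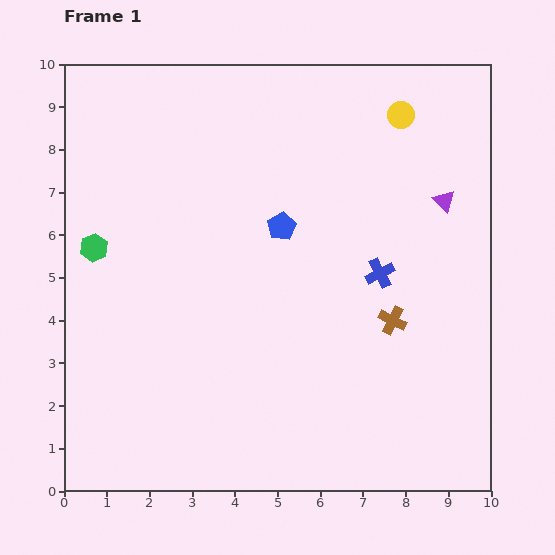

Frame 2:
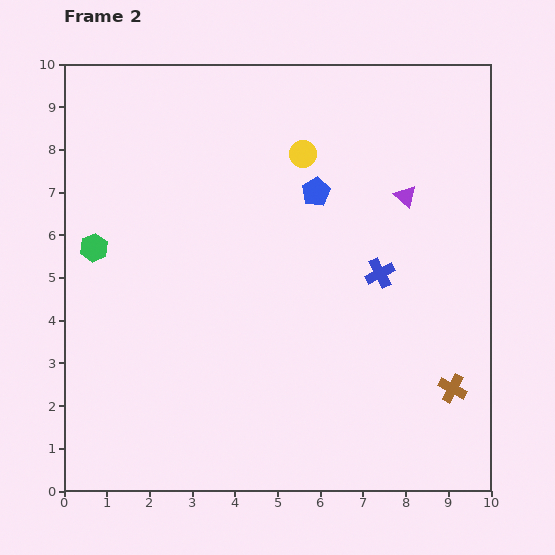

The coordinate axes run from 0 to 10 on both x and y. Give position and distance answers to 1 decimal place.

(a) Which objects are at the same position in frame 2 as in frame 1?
the green hexagon, the blue cross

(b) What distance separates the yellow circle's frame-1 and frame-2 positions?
2.5

The yellow circle moved from (7.9, 8.8) to (5.6, 7.9), a distance of √(2.3² + 0.9²) ≈ 2.5.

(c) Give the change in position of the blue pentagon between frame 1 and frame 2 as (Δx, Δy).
(0.8, 0.8)

The blue pentagon was at (5.1, 6.2) in frame 1 and (5.9, 7.0) in frame 2.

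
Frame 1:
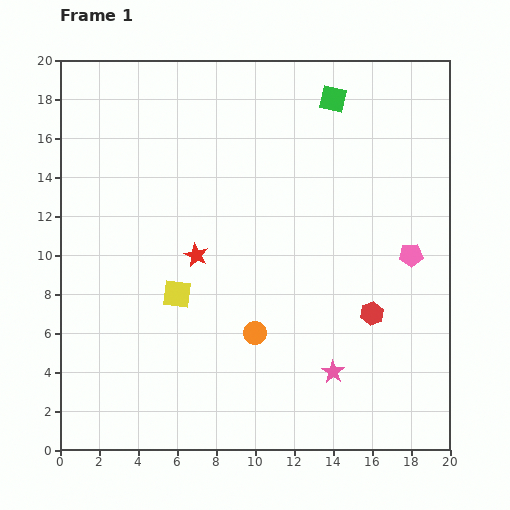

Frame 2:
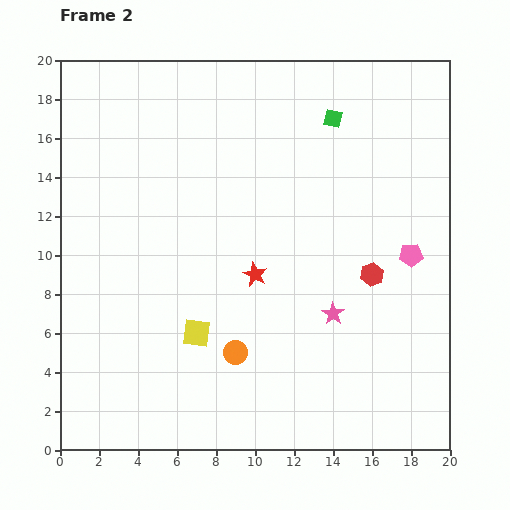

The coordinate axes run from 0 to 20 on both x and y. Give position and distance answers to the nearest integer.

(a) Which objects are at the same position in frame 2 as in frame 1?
the pink pentagon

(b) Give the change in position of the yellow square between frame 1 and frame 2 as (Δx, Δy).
(1, -2)

The yellow square was at (6, 8) in frame 1 and (7, 6) in frame 2.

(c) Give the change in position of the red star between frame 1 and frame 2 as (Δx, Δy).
(3, -1)

The red star was at (7, 10) in frame 1 and (10, 9) in frame 2.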